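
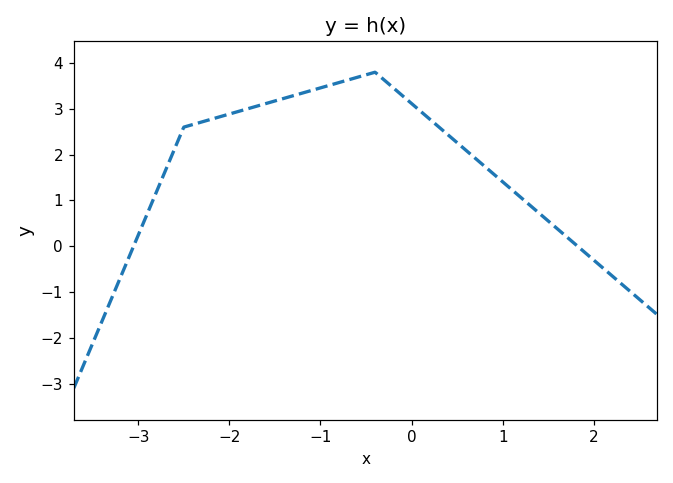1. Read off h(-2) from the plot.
2.89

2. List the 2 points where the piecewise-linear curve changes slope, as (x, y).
(-2.5, 2.6); (-0.4, 3.8)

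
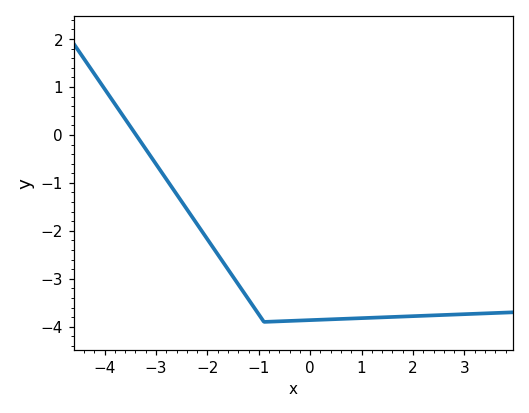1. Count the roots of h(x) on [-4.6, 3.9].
1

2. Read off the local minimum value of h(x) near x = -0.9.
-3.9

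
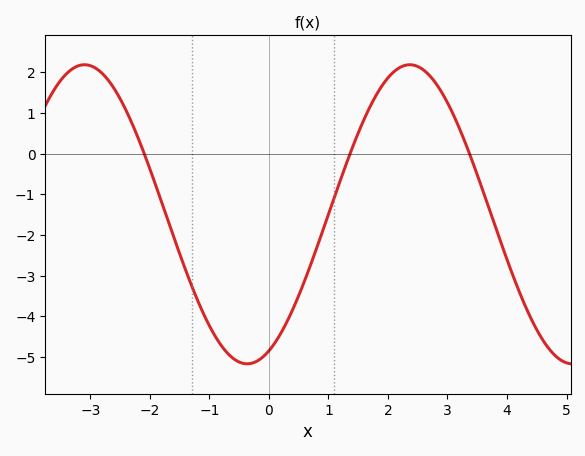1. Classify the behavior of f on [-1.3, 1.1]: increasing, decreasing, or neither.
neither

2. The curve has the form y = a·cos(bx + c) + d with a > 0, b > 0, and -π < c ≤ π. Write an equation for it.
y = 3.68cos(1.15x - 2.72) - 1.49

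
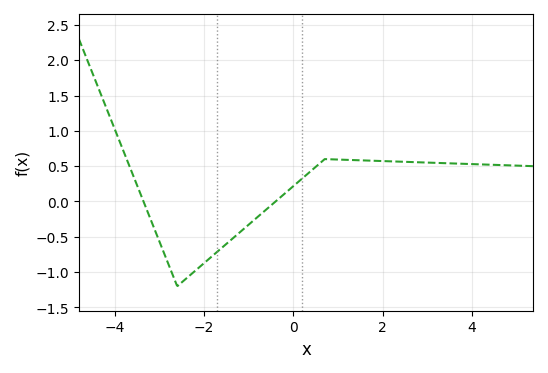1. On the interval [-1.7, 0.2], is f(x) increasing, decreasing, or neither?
increasing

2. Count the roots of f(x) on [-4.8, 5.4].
2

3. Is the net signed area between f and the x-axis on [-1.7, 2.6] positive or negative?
positive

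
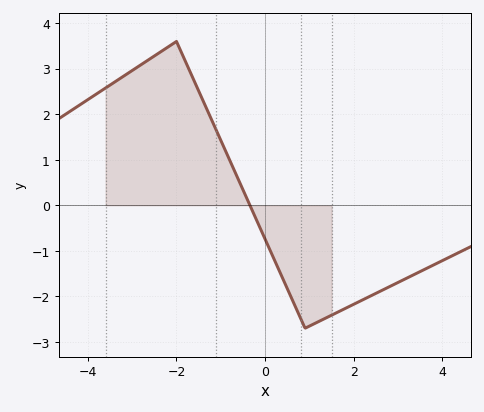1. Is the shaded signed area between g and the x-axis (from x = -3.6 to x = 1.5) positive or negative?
positive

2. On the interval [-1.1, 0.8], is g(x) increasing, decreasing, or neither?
decreasing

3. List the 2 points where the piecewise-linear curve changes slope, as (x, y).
(-2, 3.6); (0.9, -2.7)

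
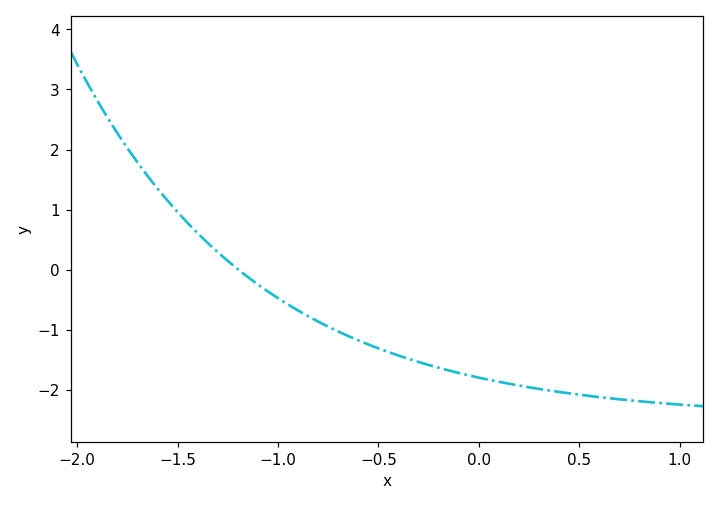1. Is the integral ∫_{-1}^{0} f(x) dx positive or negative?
negative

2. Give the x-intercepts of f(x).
-1.2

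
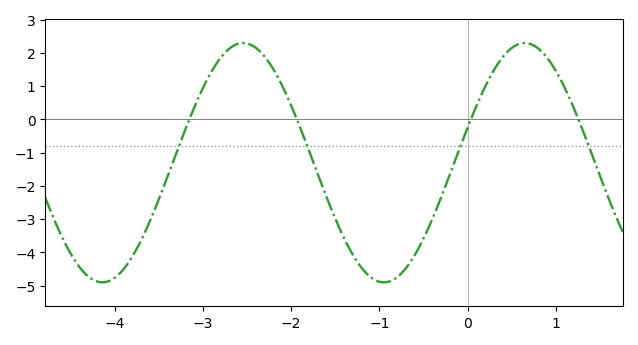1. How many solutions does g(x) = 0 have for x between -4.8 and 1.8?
4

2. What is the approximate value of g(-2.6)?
2.28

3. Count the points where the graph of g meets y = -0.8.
4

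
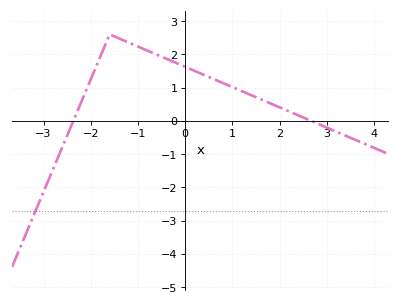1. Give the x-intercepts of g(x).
-2.4, 2.6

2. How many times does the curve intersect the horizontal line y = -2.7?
1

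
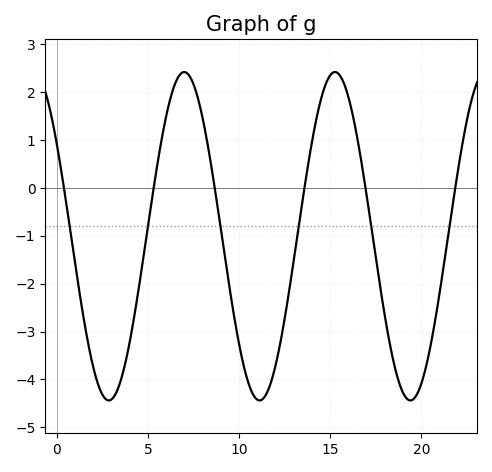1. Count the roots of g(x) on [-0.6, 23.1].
6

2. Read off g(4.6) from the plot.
-1.8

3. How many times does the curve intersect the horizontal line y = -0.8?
6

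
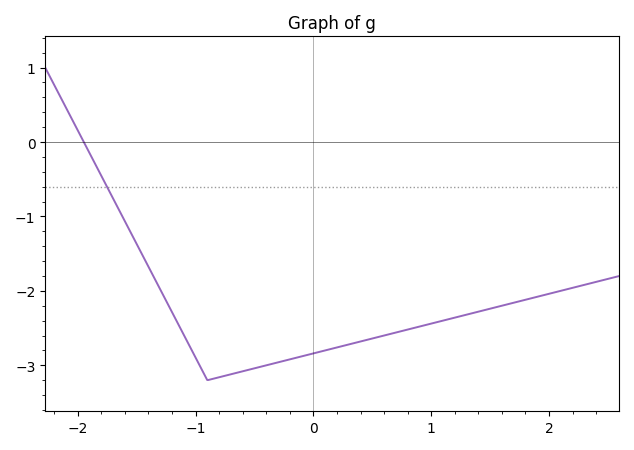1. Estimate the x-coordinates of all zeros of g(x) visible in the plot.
-1.95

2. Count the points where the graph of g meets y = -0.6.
1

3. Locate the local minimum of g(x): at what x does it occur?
-0.9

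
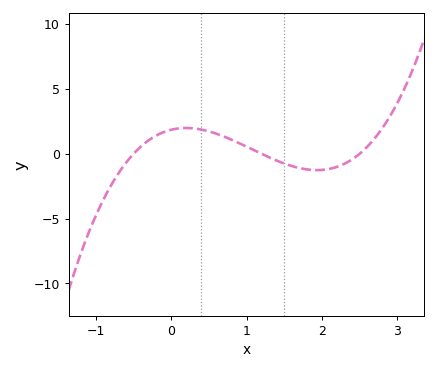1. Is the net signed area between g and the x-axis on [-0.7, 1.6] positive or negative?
positive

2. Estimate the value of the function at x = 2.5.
0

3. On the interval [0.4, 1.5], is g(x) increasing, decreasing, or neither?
decreasing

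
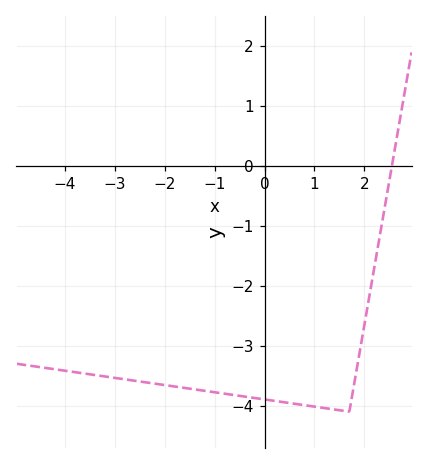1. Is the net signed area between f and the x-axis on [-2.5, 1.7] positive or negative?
negative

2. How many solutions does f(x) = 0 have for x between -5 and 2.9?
1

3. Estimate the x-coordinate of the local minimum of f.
1.7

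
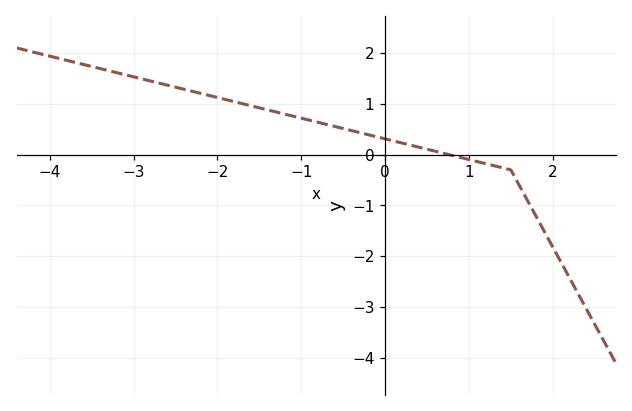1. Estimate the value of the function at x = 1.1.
-0.1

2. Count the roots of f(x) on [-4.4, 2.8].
1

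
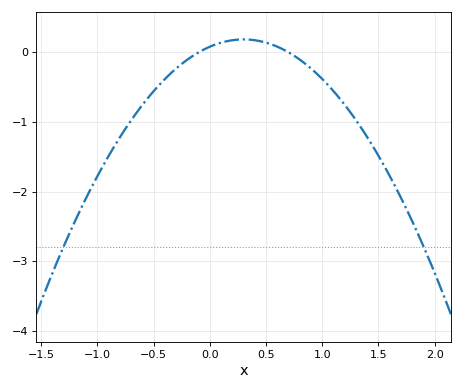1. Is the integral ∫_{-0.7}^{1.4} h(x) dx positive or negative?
negative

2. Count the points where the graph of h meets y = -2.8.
2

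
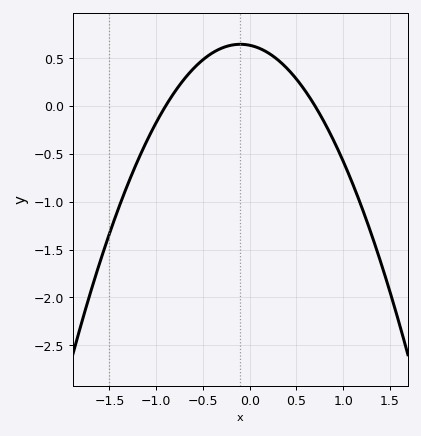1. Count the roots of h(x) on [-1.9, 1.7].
2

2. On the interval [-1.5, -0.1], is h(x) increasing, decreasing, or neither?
increasing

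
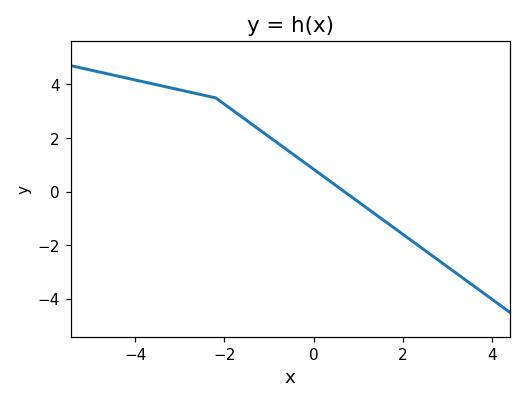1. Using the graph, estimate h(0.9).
-0.261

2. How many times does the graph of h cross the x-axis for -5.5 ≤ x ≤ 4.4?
1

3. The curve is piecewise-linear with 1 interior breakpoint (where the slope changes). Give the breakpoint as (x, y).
(-2.2, 3.5)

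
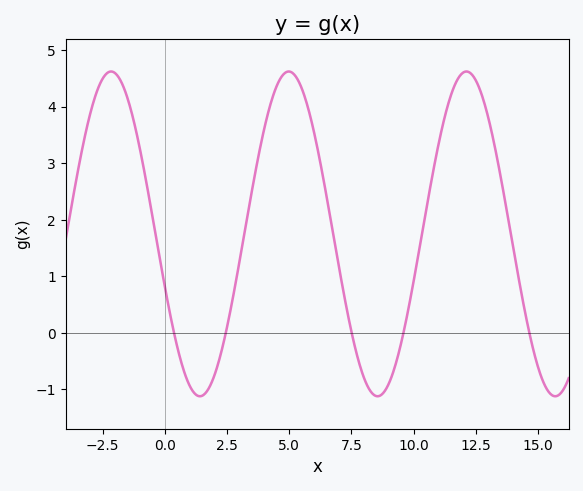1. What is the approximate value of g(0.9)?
-0.8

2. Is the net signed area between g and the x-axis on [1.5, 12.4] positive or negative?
positive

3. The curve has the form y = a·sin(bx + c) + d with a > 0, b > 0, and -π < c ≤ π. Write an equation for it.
y = 2.87sin(0.88x - 2.8) + 1.75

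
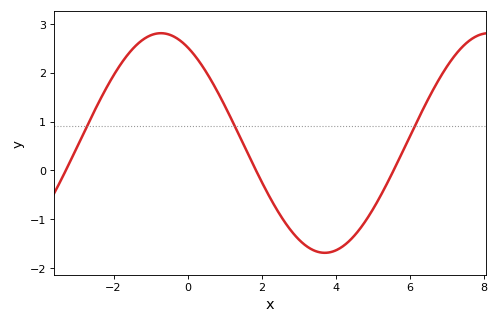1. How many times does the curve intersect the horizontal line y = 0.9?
3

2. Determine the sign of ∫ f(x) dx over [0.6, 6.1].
negative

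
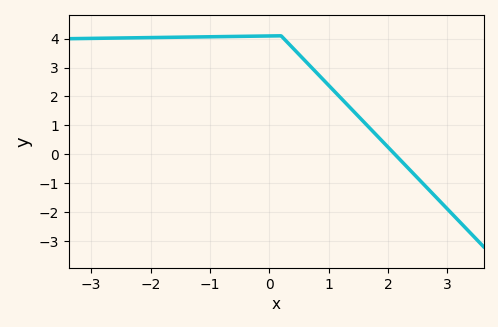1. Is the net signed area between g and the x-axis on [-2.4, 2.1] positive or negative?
positive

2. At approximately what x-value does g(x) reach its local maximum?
0.2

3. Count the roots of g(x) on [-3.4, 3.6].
1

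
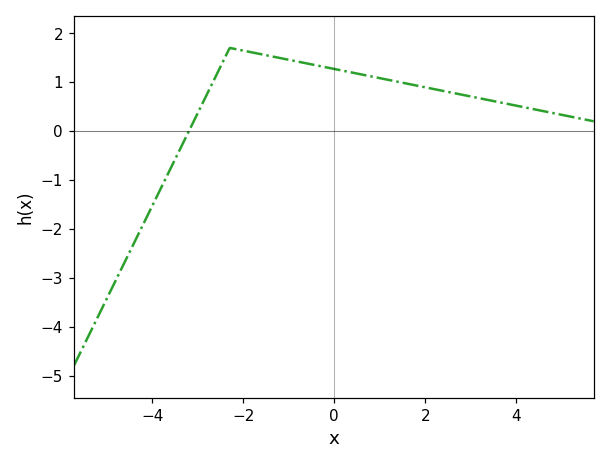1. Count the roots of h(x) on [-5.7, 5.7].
1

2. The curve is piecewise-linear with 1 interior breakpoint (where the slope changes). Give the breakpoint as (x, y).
(-2.3, 1.7)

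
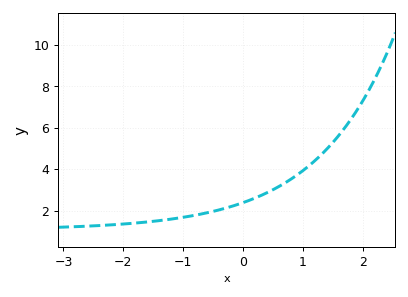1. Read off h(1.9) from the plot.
6.8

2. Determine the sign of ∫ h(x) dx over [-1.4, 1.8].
positive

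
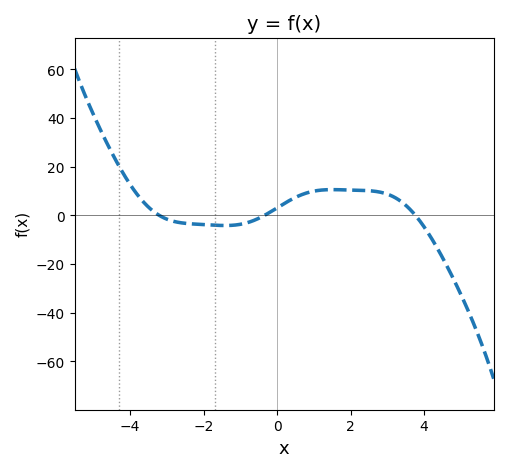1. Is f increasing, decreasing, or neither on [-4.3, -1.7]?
decreasing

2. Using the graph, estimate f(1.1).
10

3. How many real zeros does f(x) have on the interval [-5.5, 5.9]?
3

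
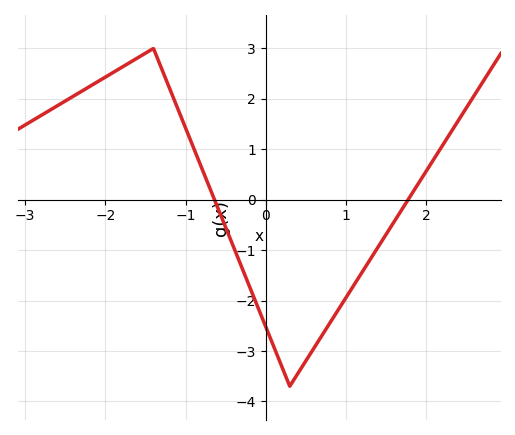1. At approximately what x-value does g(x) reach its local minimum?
0.3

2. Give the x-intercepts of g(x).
-0.6, 1.8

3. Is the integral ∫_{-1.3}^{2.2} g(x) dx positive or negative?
negative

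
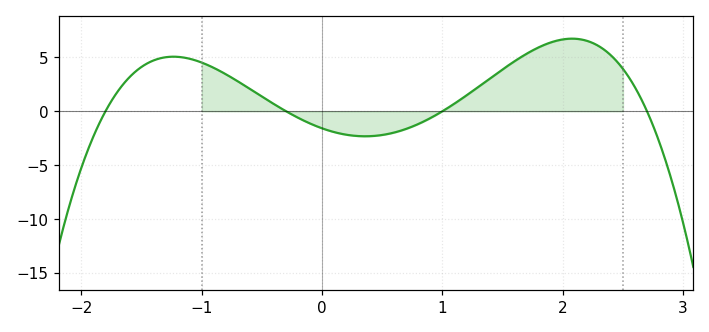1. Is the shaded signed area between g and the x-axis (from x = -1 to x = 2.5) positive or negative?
positive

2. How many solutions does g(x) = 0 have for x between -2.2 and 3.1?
4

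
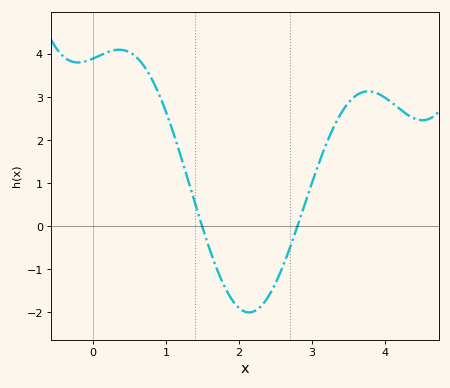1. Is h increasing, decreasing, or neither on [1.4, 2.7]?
neither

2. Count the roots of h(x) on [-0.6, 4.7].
2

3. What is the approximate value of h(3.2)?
1.9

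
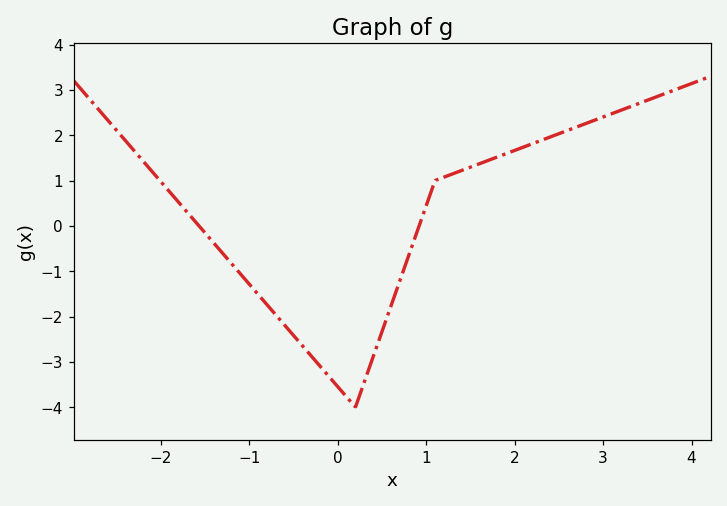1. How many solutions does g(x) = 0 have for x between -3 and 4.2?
2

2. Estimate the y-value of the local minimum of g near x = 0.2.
-4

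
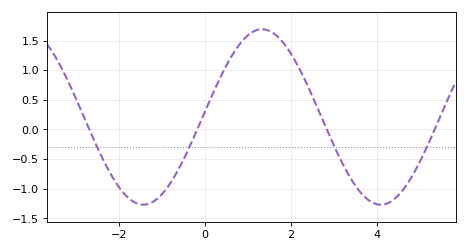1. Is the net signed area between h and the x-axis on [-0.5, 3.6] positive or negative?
positive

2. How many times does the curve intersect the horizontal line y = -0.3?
4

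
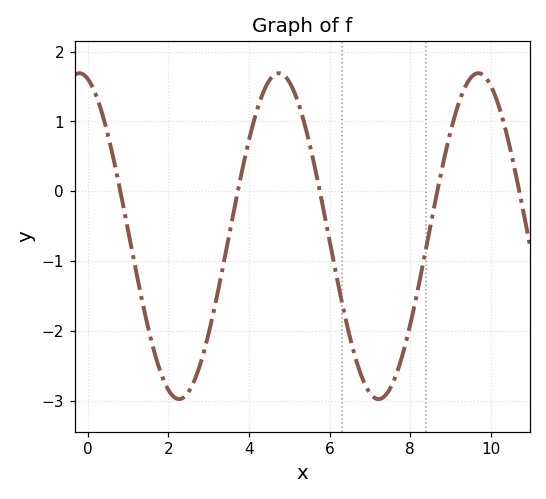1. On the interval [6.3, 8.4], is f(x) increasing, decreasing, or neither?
neither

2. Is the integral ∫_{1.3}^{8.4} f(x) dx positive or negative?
negative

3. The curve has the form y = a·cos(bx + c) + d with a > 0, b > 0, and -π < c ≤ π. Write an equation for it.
y = 2.33cos(1.27x + 0.26) - 0.64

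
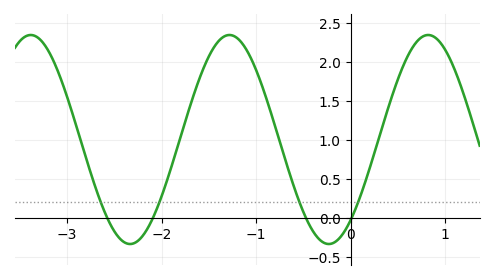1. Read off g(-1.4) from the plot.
2.25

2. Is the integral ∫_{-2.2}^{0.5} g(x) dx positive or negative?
positive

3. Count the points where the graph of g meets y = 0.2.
4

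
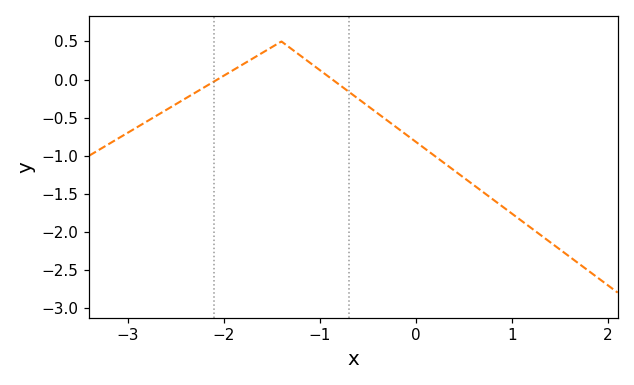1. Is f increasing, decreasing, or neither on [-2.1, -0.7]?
neither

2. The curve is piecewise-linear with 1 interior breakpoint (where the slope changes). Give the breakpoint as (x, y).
(-1.4, 0.5)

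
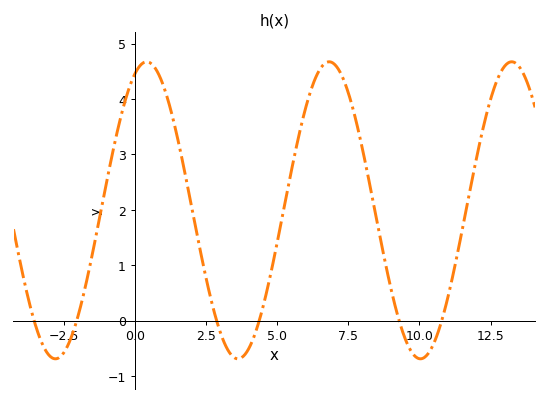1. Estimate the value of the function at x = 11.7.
2.2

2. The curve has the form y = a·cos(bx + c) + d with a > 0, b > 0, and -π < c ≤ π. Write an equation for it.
y = 2.68cos(0.98x - 0.41) + 1.99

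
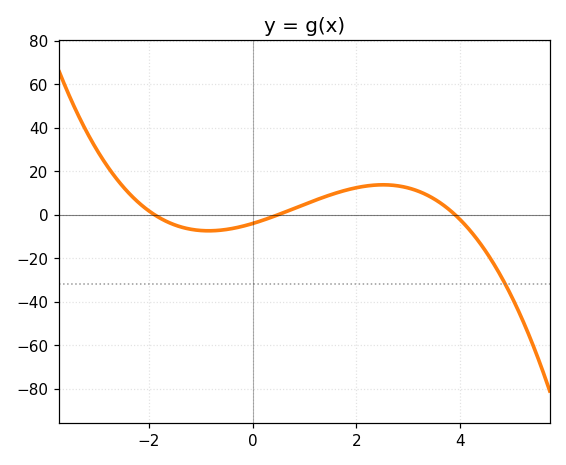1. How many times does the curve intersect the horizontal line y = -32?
1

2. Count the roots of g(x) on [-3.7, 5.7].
3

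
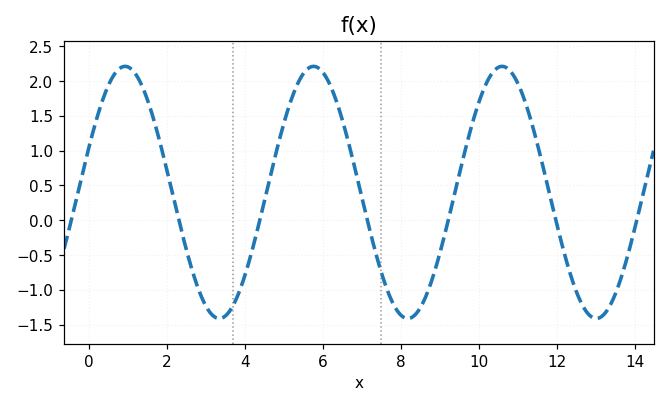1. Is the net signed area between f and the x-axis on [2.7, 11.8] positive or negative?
positive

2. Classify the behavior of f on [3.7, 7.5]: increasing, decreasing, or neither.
neither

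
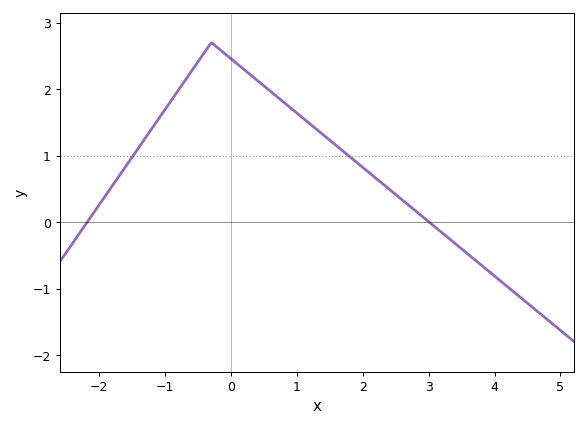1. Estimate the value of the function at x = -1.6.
0.8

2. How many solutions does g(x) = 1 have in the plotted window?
2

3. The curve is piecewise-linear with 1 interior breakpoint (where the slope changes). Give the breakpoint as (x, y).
(-0.3, 2.7)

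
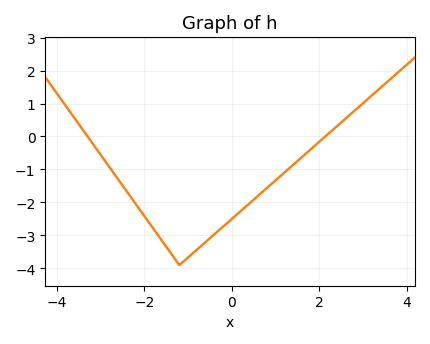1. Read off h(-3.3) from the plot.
0.002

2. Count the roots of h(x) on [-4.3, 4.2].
2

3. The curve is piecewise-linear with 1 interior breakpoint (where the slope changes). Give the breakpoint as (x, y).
(-1.2, -3.9)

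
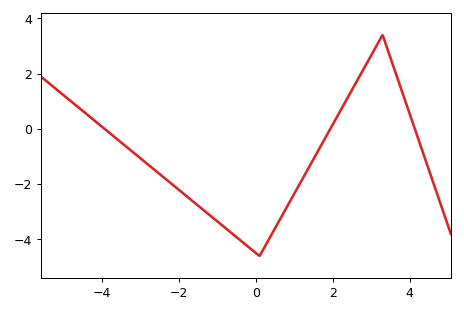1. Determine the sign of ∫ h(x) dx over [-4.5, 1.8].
negative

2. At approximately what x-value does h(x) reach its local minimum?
0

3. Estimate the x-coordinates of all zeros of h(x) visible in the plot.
-4, 2, 4.2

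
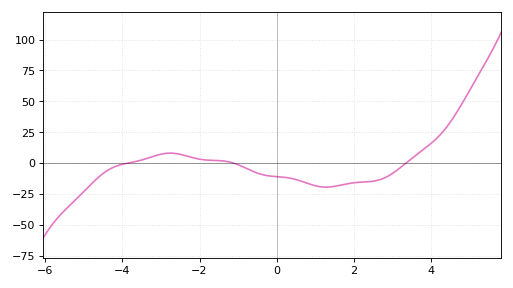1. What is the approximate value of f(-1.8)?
2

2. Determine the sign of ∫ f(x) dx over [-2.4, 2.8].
negative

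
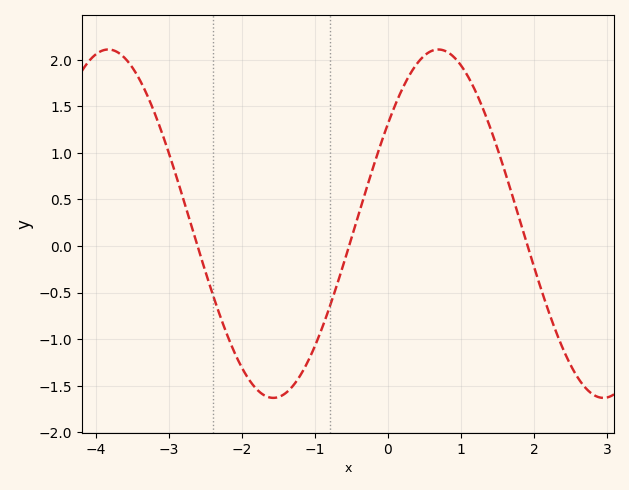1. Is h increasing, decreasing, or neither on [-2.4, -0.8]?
neither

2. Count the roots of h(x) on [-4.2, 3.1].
3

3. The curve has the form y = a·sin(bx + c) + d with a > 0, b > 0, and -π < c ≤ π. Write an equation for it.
y = 1.87sin(1.39x + 0.612) + 0.24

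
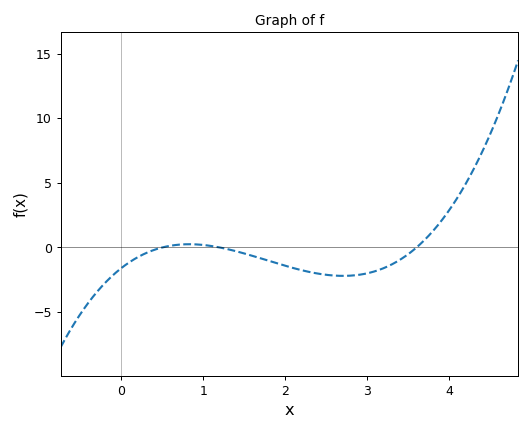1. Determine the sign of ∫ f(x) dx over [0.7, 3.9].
negative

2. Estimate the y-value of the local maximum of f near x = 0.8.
0.5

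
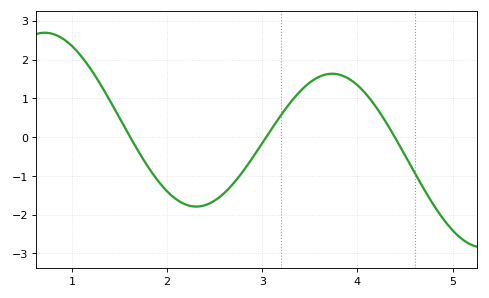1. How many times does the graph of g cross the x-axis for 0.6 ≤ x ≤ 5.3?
3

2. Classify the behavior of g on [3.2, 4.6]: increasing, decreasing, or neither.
neither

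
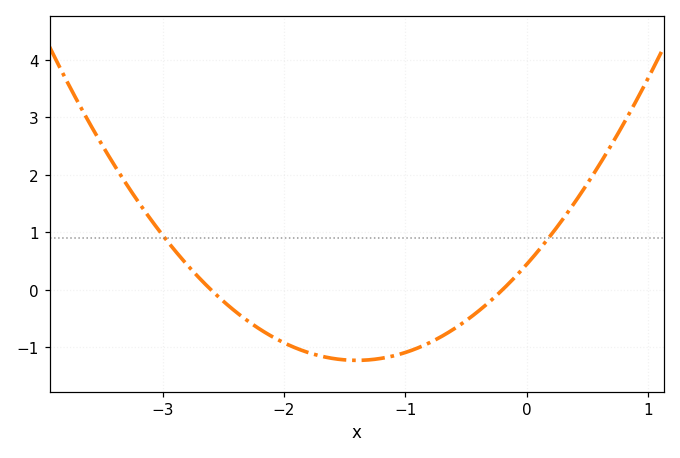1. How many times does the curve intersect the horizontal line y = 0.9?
2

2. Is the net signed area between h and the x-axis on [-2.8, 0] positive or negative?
negative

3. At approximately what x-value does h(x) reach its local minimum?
-1.4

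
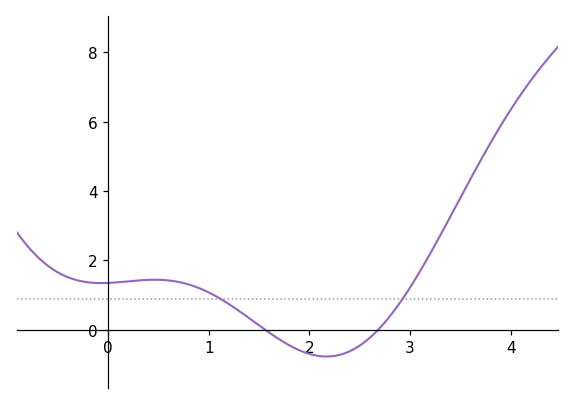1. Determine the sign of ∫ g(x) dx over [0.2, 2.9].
positive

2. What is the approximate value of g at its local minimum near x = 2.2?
-0.8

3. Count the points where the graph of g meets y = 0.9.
2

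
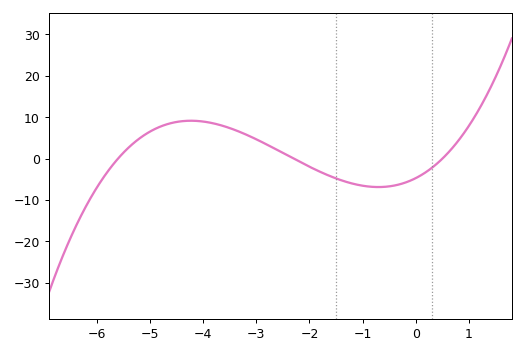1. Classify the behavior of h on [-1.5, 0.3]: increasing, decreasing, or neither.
neither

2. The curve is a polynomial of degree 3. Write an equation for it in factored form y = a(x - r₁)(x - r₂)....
y = 0.73(x + 5.6)(x + 2.3)(x - 0.5)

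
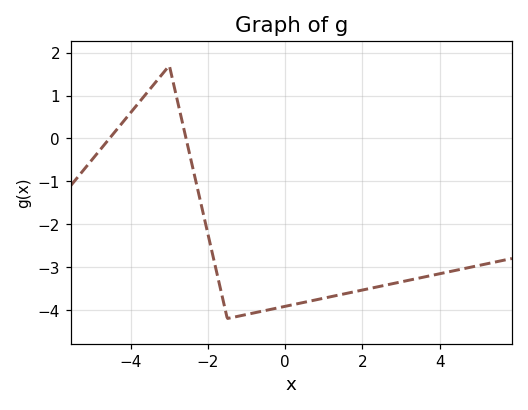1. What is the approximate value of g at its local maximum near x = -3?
1.7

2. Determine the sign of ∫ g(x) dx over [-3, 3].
negative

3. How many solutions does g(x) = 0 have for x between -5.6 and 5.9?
2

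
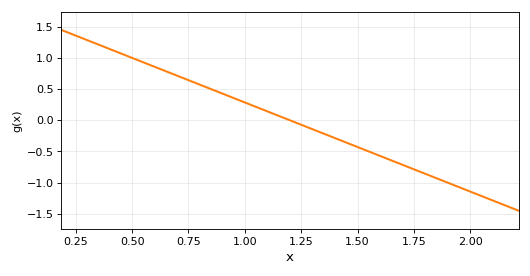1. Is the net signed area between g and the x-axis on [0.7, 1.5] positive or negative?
positive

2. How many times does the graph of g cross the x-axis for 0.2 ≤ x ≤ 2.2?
1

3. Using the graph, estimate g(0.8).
0.572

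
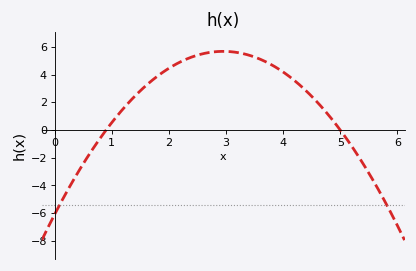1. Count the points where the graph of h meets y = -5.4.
2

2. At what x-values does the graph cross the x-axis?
0.9, 5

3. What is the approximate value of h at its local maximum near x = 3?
5.6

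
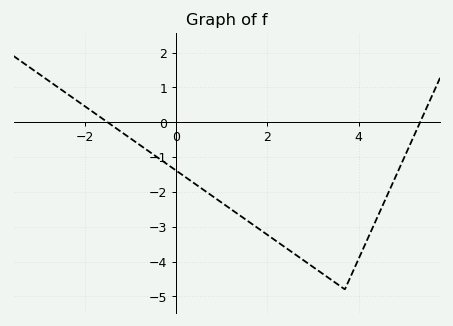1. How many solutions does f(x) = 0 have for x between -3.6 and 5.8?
2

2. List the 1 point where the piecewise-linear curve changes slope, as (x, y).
(3.7, -4.8)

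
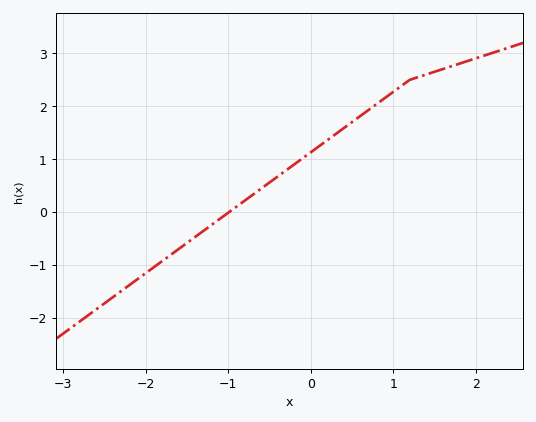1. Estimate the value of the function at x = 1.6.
2.7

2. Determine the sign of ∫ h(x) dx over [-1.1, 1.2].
positive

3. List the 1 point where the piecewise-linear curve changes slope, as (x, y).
(1.2, 2.5)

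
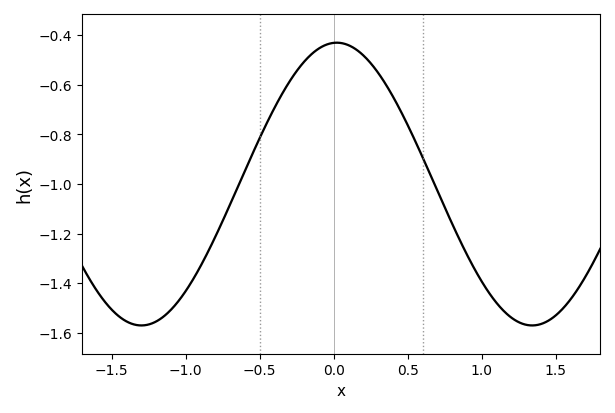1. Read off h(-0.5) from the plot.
-0.814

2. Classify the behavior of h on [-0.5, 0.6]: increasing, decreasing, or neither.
neither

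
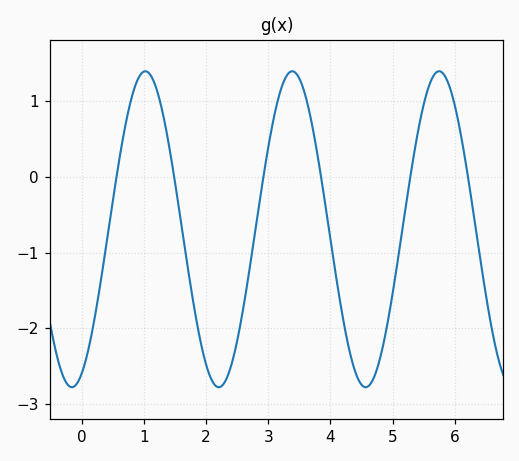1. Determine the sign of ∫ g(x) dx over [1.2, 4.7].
negative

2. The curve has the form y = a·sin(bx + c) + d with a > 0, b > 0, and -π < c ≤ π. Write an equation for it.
y = 2.09sin(2.66x - 1.15) - 0.69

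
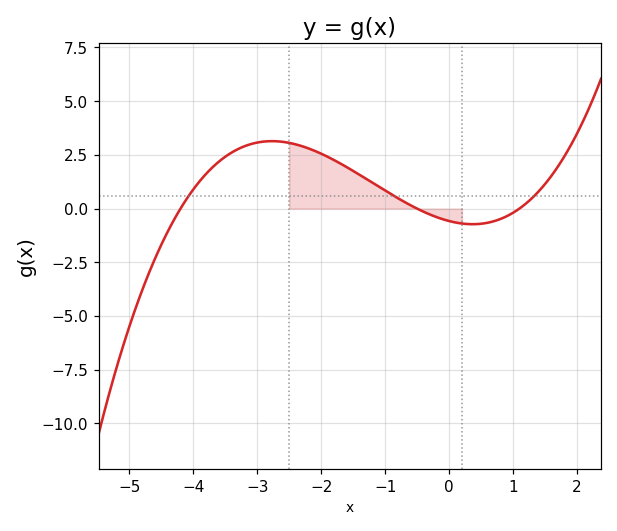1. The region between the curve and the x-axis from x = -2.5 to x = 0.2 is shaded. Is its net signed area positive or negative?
positive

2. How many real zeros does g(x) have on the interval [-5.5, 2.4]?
3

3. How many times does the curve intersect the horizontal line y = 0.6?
3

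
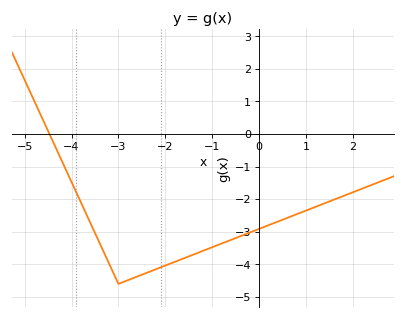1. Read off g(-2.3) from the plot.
-4.2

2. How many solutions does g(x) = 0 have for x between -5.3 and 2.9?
1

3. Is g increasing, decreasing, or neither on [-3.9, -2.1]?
neither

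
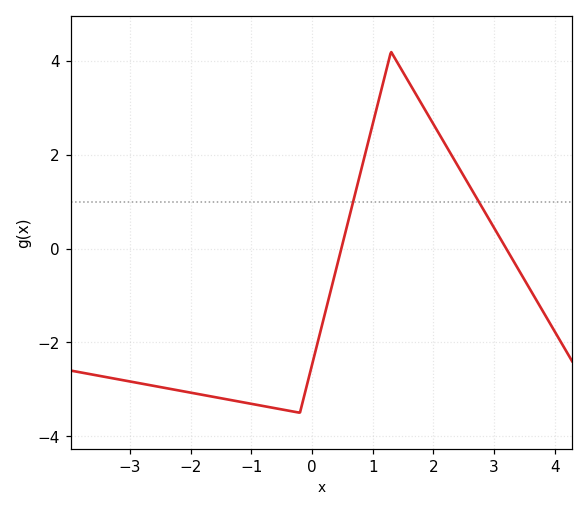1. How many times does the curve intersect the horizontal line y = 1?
2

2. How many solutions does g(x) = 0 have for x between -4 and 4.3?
2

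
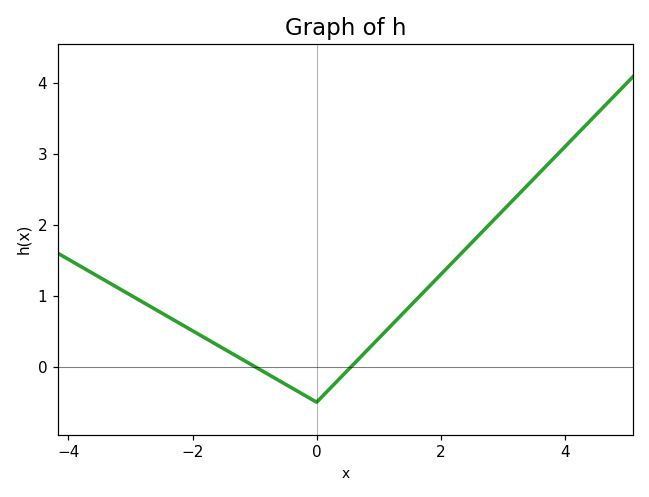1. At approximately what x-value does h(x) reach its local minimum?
0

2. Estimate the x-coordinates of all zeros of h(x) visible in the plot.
-1, 0.6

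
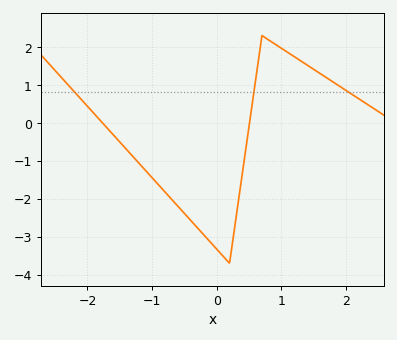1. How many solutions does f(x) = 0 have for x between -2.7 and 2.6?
2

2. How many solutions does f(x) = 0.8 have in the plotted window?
3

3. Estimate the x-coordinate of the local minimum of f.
0.2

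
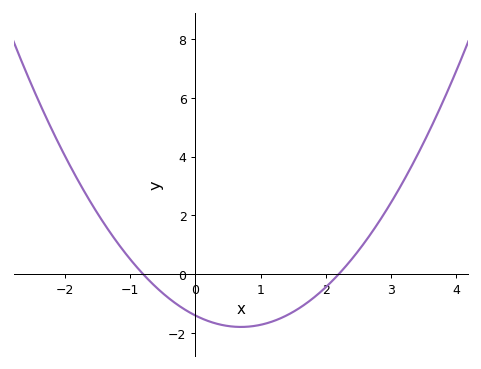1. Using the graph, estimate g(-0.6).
-0.448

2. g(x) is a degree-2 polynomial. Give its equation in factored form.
y = 0.8(x + 0.8)(x - 2.2)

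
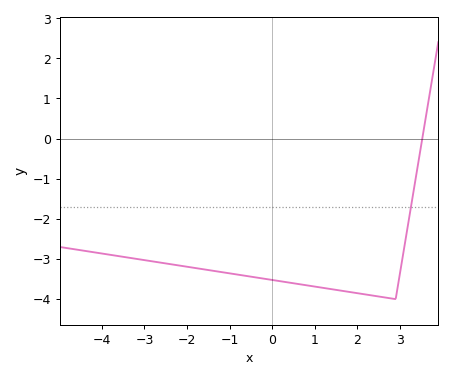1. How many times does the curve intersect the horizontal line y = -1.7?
1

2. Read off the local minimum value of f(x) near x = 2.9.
-4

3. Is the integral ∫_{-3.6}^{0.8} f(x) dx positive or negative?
negative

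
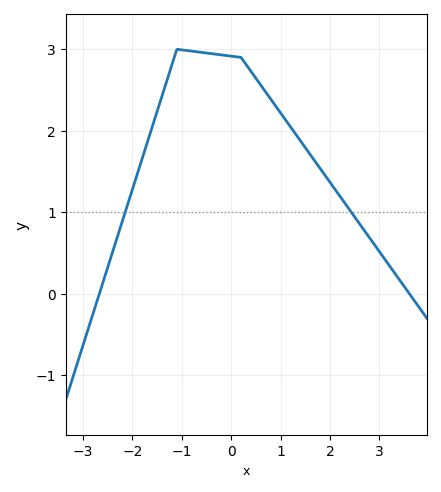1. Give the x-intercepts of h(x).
-2.7, 3.6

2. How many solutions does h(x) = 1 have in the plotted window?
2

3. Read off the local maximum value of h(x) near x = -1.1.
3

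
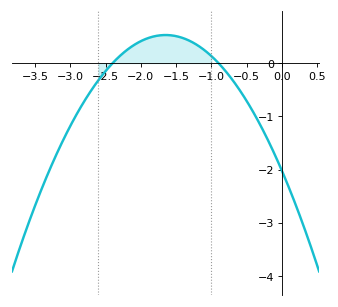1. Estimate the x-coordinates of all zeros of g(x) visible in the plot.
-2.4, -0.9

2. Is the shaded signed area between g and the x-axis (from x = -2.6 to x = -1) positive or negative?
positive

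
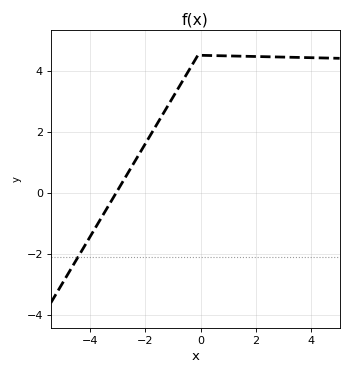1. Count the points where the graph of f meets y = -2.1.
1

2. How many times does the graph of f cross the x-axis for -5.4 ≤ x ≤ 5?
1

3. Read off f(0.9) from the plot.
4.48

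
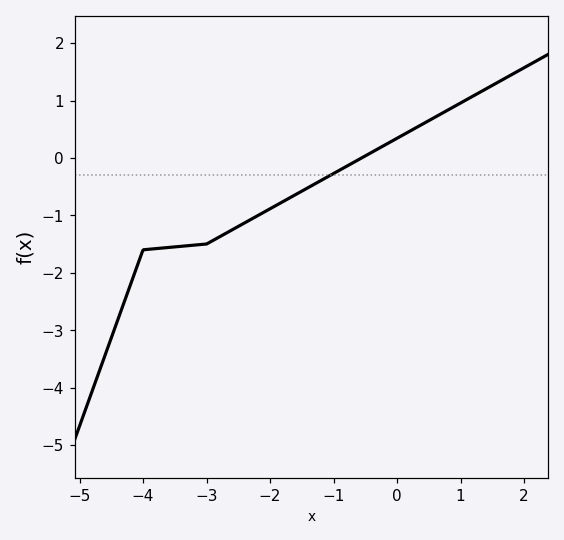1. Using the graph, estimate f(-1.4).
-0.5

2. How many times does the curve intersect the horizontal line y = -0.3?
1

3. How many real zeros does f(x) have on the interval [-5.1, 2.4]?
1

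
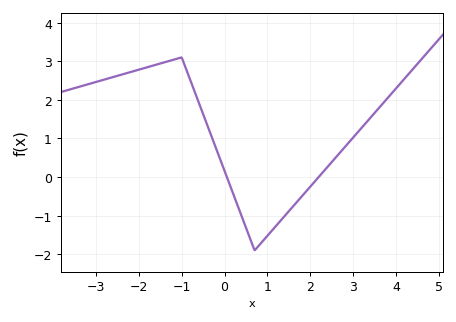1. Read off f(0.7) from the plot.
-1.9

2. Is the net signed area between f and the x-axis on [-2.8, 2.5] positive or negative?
positive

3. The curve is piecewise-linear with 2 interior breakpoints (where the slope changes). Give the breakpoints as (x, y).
(-1, 3.1); (0.7, -1.9)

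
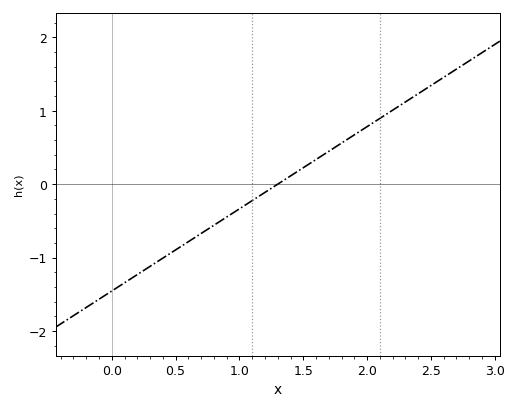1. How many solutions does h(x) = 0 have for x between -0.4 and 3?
1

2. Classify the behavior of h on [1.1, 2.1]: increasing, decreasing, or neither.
increasing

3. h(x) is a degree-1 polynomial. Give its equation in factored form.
y = 1.12(x - 1.3)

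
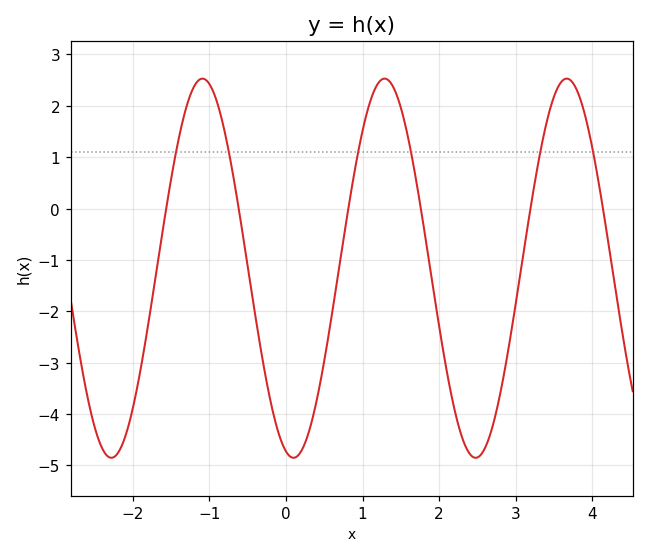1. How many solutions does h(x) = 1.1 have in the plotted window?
6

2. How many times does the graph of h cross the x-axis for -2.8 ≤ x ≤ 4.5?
6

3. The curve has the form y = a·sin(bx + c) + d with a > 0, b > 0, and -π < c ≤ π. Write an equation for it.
y = 3.69sin(2.6x - 1.8) - 1.16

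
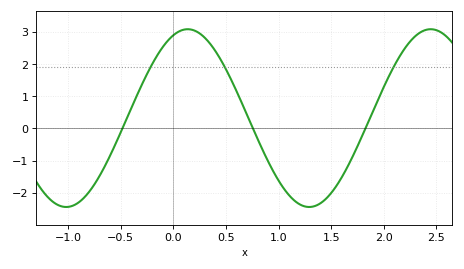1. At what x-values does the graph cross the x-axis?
-0.5, 0.8, 1.8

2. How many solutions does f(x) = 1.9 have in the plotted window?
3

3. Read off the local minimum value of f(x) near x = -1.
-2.4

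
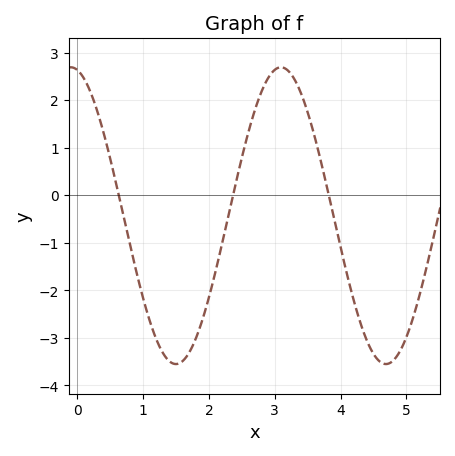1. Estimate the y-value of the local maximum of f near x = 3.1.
2.69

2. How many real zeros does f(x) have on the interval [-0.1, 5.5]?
3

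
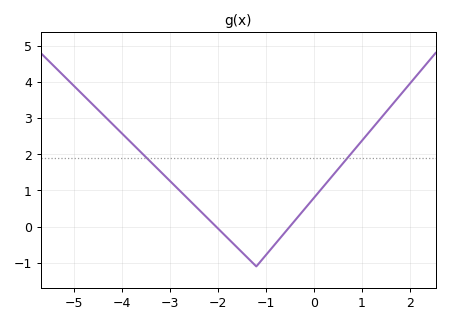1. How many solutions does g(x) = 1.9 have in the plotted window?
2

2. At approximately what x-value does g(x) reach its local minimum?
-1.2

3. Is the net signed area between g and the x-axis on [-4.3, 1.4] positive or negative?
positive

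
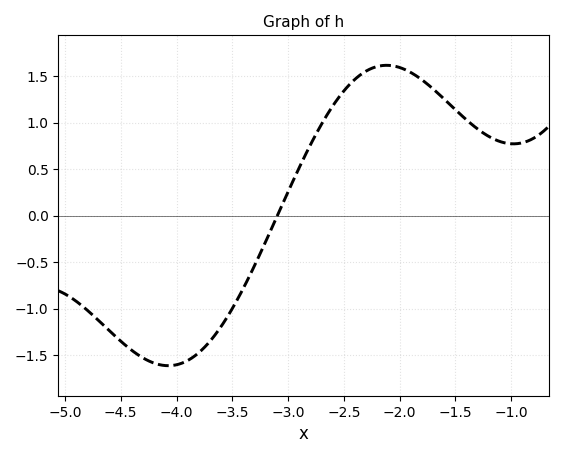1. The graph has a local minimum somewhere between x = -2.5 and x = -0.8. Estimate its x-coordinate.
-0.979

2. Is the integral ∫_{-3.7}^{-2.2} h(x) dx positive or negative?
positive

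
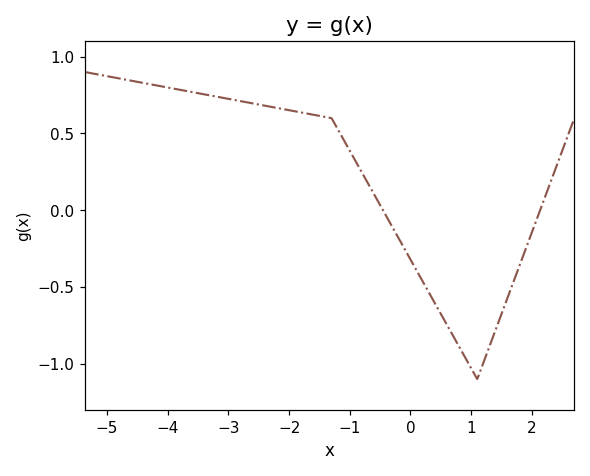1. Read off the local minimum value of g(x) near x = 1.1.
-1.1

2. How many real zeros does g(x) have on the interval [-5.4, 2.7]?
2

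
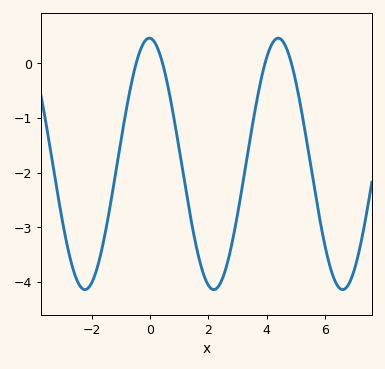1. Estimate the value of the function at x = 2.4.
-4.03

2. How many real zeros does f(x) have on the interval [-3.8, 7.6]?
4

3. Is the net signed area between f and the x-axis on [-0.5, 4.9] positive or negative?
negative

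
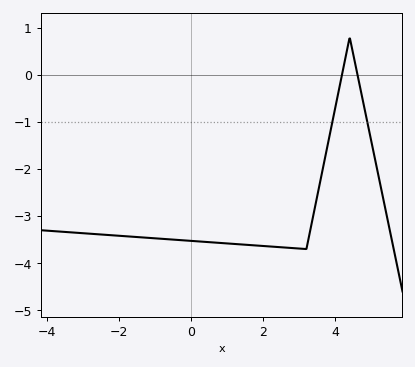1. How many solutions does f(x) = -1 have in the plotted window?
2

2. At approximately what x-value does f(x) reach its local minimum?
3.2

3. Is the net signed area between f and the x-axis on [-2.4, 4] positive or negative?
negative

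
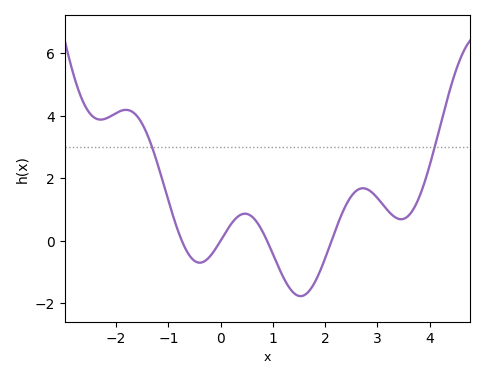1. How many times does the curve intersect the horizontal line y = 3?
2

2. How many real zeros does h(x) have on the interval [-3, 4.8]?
4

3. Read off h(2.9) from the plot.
1.54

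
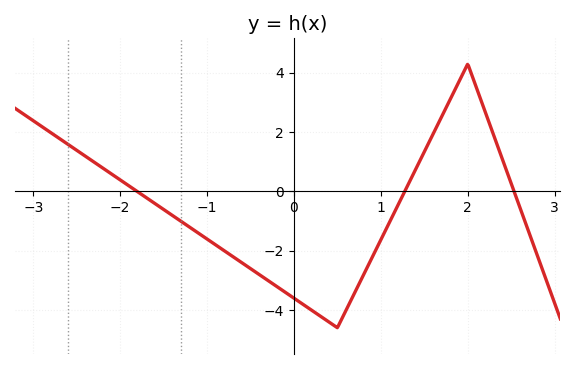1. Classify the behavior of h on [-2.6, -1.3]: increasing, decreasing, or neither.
decreasing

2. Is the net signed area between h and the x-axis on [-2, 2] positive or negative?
negative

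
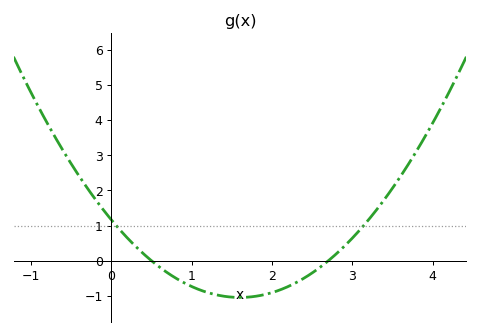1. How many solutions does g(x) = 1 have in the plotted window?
2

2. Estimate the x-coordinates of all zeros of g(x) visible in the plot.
0.5, 2.7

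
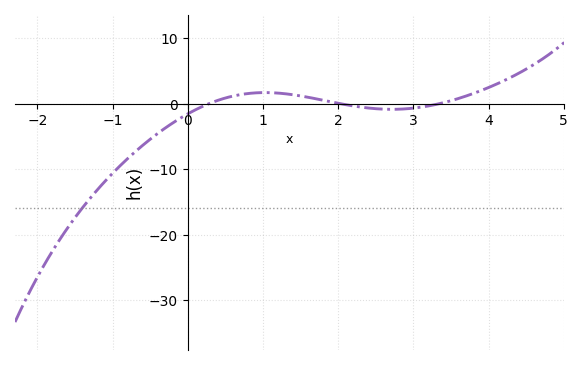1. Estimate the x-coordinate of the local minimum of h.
2.7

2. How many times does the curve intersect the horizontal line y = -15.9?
1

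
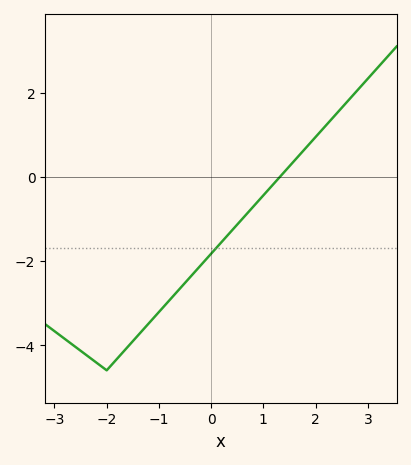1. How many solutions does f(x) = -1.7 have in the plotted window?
1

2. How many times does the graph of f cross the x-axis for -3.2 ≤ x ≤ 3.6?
1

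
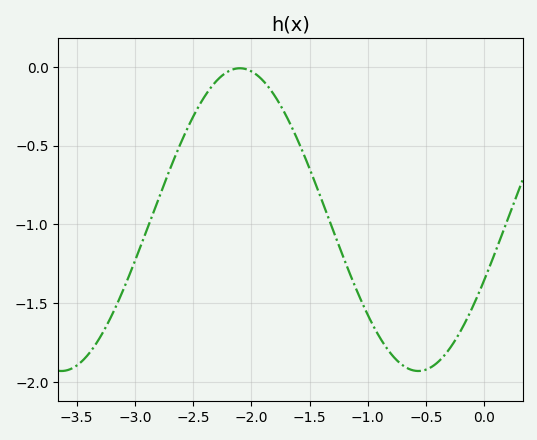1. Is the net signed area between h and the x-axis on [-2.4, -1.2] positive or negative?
negative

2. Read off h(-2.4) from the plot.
-0.2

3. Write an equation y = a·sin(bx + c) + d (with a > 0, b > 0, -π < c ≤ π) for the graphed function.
y = 0.96sin(2x - 0.41) - 0.97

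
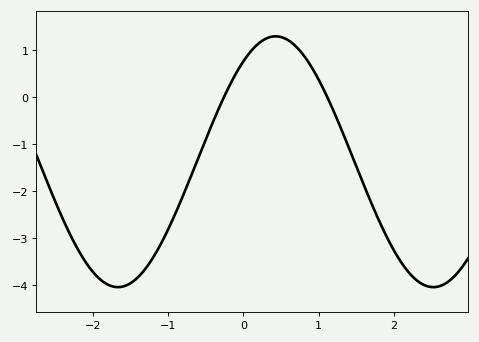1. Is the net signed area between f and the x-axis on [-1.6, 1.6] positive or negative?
negative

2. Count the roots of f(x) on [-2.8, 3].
2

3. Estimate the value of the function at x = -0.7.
-1.7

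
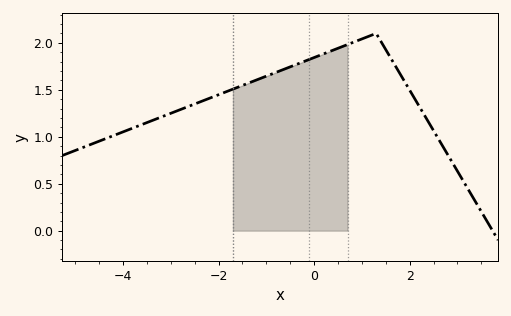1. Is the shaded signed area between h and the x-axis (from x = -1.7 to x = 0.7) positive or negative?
positive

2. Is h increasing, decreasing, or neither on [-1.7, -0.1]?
increasing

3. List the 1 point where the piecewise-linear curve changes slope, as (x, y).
(1.3, 2.1)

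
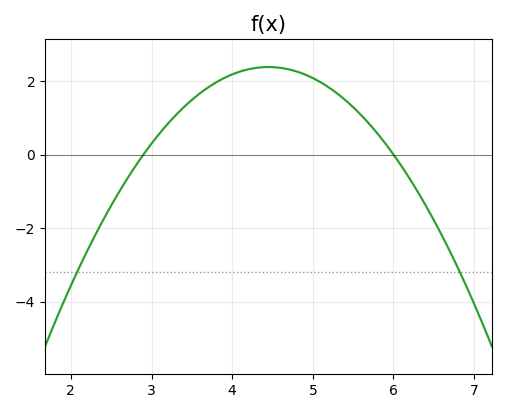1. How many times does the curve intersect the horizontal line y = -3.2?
2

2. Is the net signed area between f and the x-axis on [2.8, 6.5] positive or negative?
positive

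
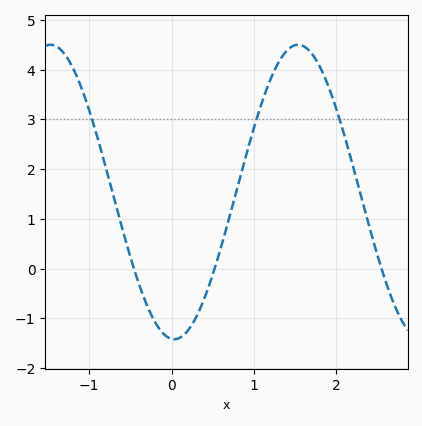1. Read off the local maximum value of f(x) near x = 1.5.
4.5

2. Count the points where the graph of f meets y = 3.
3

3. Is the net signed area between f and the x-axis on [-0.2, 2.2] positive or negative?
positive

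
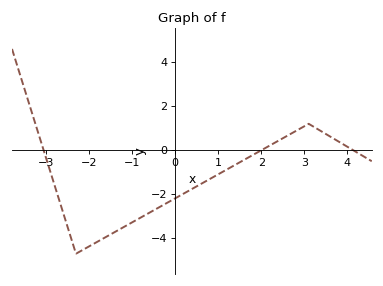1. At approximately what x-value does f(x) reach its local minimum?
-2.2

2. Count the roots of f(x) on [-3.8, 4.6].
3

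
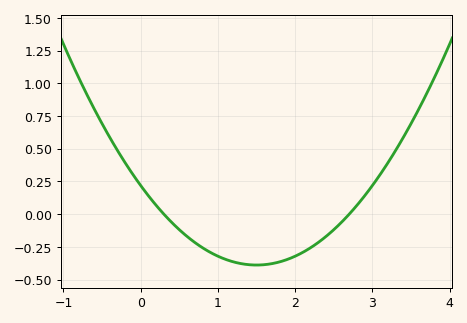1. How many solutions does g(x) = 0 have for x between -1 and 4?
2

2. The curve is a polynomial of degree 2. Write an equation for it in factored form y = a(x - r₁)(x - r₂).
y = 0.27(x - 0.3)(x - 2.7)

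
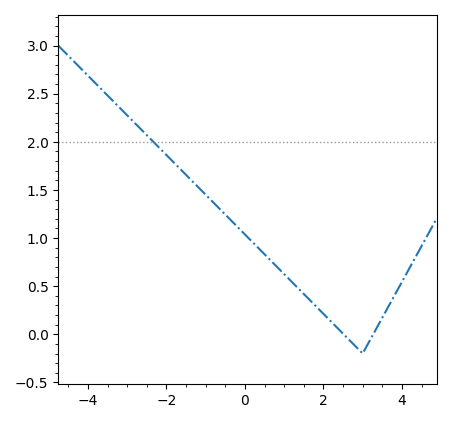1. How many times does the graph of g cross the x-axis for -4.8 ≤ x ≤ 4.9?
2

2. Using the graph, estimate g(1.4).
0.45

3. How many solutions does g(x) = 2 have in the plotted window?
1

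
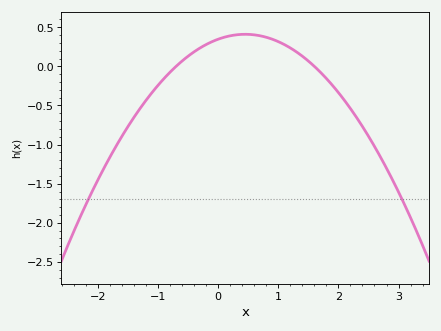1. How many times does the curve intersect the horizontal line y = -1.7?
2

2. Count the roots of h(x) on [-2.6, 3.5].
2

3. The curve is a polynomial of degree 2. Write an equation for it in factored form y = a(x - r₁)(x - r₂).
y = -0.31(x + 0.7)(x - 1.6)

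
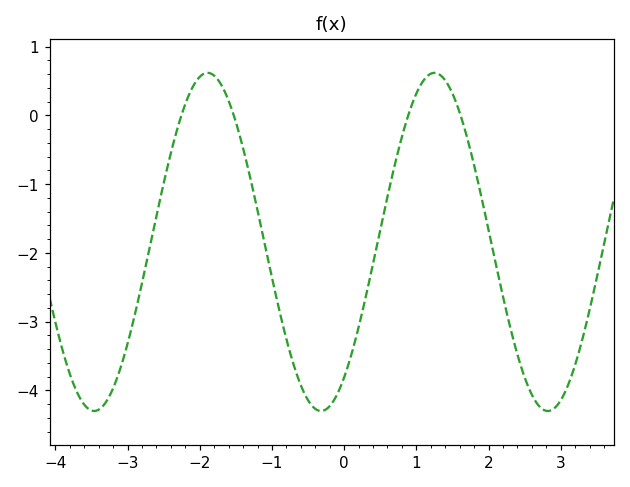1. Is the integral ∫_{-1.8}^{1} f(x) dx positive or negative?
negative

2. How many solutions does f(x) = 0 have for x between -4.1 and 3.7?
4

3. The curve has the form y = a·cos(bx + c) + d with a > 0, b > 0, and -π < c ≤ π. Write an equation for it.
y = 2.46cos(2x - 2.5) - 1.84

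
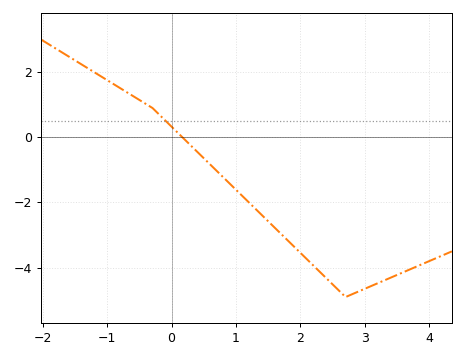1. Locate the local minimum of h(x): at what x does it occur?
2.7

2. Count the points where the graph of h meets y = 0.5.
1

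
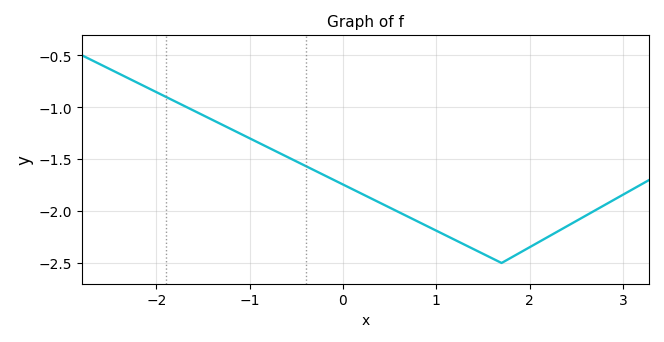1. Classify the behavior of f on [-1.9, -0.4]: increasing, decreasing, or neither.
decreasing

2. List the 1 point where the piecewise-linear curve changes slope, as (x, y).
(1.7, -2.5)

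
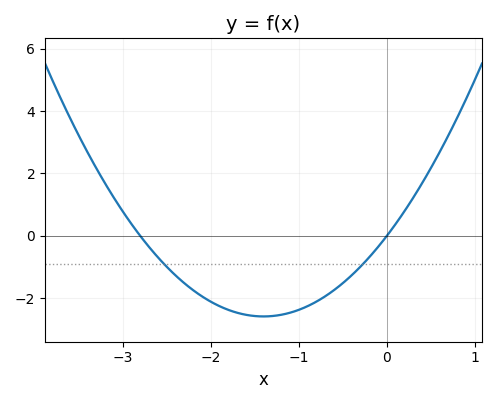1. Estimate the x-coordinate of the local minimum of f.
-1.4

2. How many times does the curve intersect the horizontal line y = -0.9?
2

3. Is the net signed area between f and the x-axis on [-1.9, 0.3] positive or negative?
negative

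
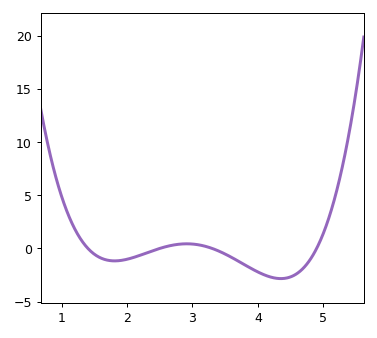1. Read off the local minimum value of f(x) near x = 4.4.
-2.84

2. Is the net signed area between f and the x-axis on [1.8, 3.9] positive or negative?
negative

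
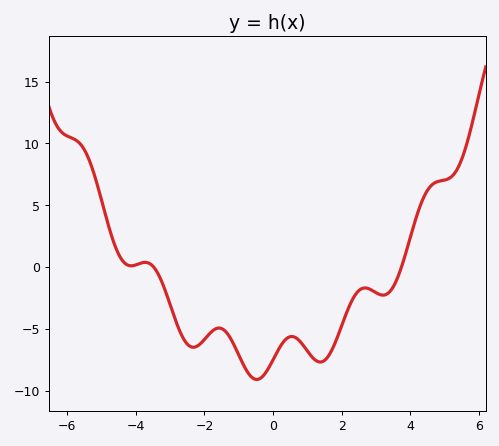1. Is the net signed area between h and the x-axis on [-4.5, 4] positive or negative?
negative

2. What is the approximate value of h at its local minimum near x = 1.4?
-7.5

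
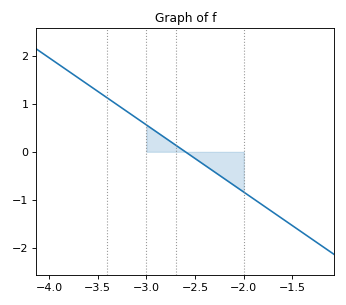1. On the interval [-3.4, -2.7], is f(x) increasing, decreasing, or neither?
decreasing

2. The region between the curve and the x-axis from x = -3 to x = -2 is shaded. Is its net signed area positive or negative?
negative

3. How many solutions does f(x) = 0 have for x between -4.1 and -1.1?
1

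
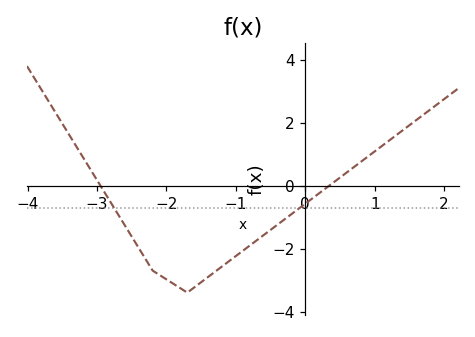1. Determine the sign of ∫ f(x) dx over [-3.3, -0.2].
negative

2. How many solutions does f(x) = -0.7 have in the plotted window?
2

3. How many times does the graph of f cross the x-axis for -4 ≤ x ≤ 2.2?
2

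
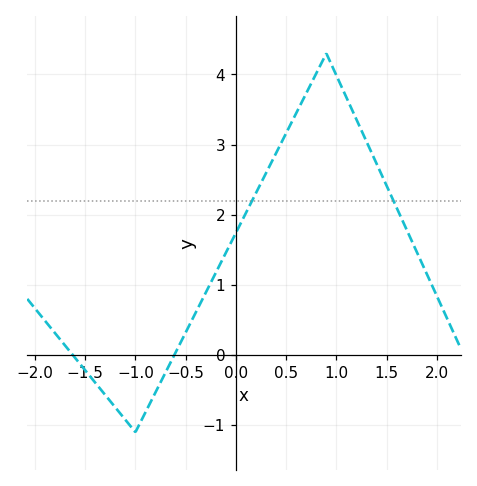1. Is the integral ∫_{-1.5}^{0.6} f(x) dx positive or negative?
positive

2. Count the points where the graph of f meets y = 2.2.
2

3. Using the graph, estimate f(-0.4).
0.6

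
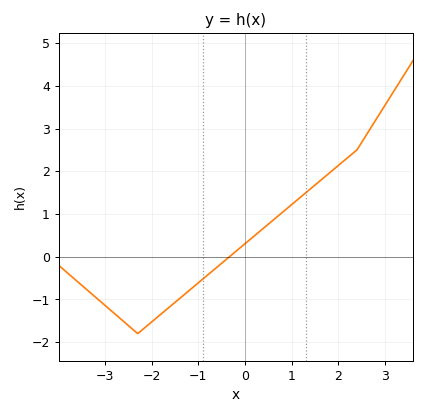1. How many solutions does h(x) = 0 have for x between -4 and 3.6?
1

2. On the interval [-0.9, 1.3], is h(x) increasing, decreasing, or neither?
increasing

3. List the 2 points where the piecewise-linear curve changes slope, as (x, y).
(-2.3, -1.8); (2.4, 2.5)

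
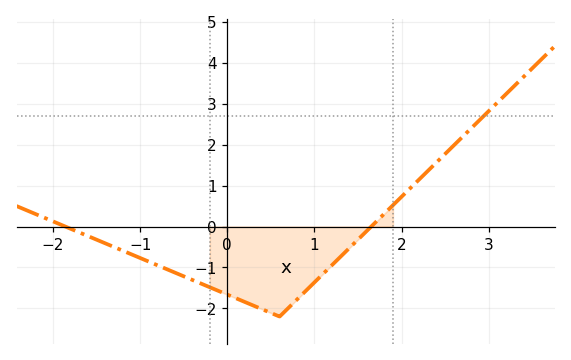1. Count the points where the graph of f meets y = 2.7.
1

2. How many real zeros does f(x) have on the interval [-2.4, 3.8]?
2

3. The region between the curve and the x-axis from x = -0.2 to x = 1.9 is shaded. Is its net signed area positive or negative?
negative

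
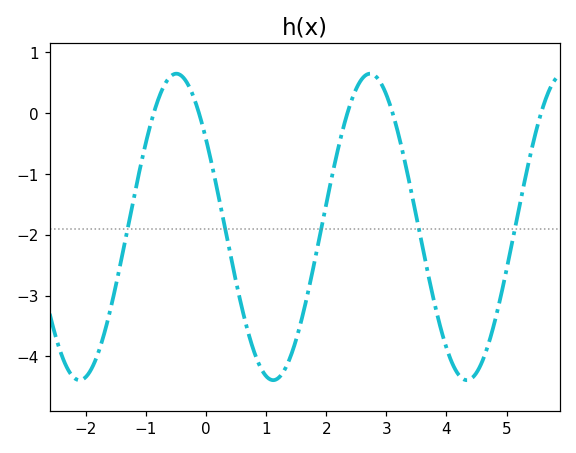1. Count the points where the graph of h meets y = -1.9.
5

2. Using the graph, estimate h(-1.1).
-0.9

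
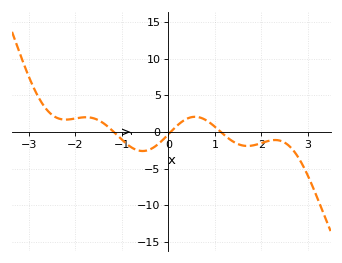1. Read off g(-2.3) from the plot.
1.73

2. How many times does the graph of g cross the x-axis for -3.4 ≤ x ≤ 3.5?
3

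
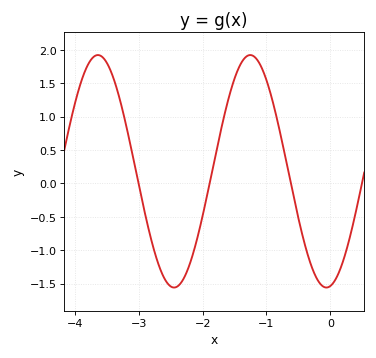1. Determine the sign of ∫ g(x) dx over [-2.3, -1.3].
positive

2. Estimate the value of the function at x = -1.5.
1.55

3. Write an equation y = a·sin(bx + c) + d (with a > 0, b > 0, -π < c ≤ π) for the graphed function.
y = 1.74sin(2.6x - 1.4) + 0.18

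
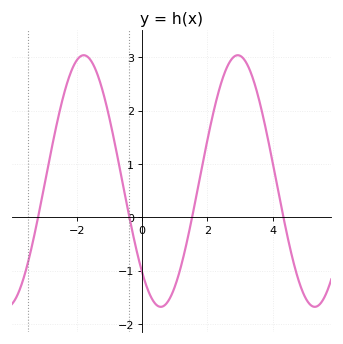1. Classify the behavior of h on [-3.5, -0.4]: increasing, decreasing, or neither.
neither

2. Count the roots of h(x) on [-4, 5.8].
4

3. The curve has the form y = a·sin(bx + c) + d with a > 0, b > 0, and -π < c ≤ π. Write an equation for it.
y = 2.36sin(1.3x - 2.3) + 0.68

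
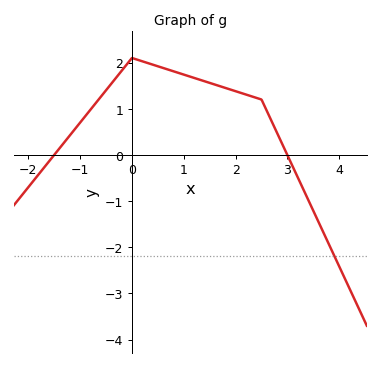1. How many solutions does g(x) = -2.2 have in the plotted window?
1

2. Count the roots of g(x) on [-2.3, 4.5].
2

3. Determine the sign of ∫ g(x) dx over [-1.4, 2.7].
positive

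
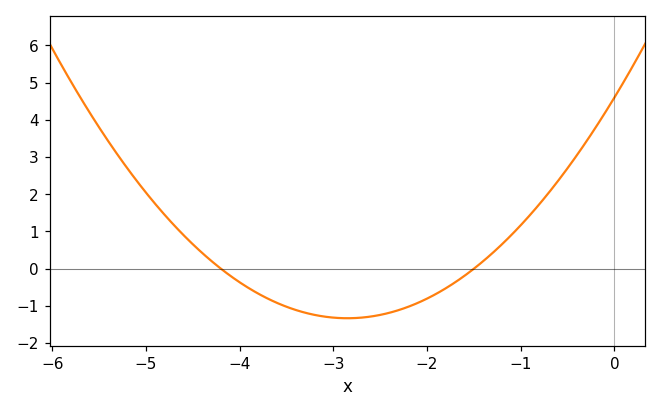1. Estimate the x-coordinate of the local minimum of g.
-2.85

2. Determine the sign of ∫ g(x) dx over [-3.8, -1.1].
negative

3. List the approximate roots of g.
-4.2, -1.5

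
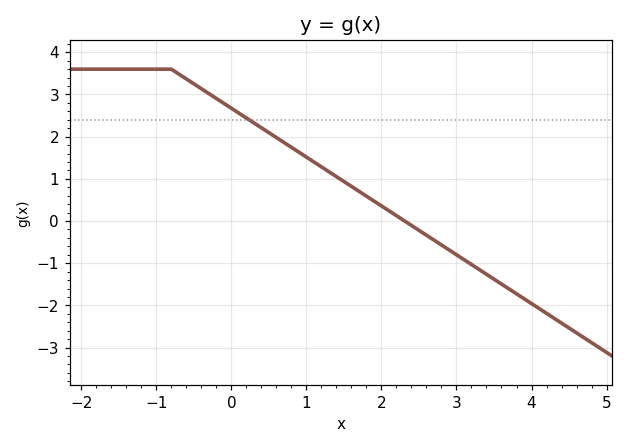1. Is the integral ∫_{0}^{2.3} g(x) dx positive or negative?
positive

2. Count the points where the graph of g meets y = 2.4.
1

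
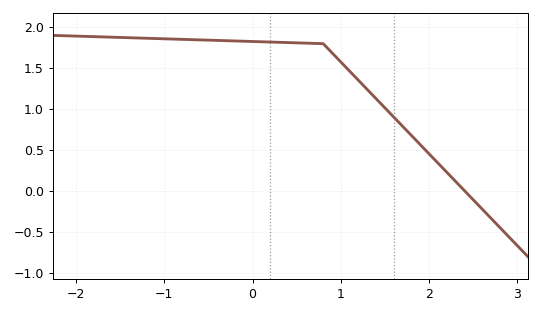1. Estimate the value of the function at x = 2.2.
0.25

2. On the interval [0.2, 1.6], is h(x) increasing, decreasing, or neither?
decreasing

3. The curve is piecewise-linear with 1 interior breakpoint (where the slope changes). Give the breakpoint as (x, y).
(0.8, 1.8)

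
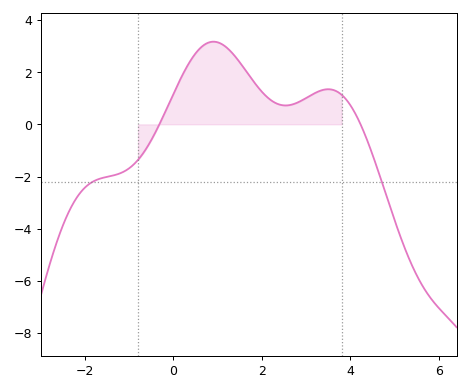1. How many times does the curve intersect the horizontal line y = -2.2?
2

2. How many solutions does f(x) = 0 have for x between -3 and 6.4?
2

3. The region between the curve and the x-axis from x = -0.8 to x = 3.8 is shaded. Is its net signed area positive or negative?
positive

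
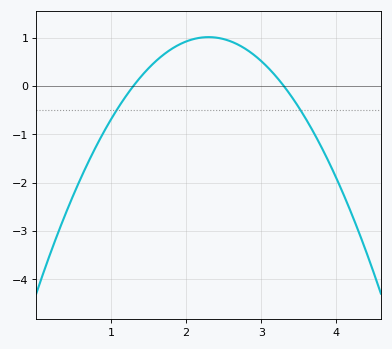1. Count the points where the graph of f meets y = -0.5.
2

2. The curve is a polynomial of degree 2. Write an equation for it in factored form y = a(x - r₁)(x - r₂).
y = -1.01(x - 1.3)(x - 3.3)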